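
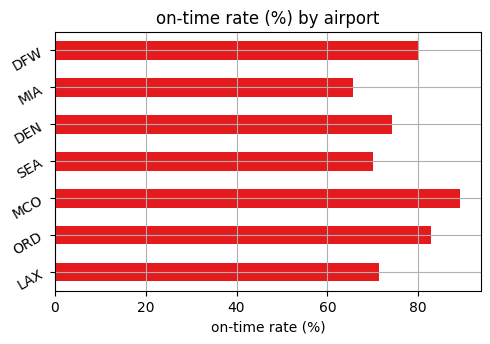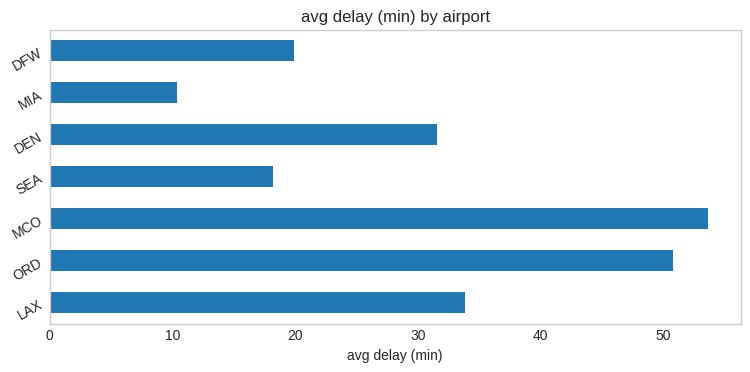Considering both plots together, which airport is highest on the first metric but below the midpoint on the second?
DFW

Chart 2 median avg delay (min) ≈ 30; below-median airports: SEA, MIA, DFW. Among those, DFW has the highest on-time rate (%) (≈ 80).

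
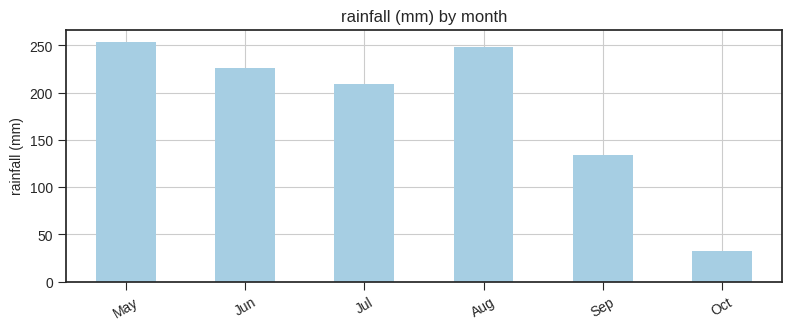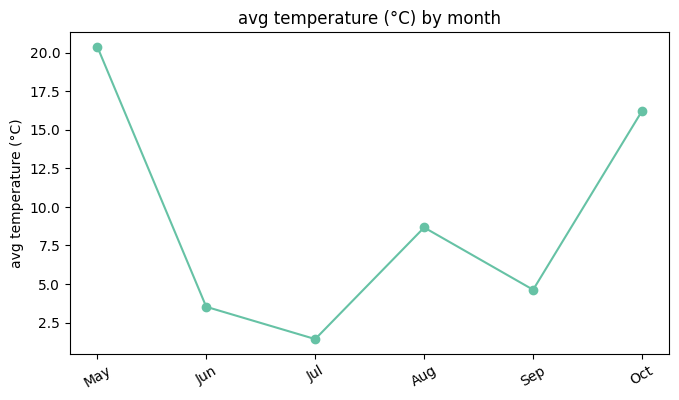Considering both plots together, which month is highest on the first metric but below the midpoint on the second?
Jun

Chart 2 median avg temperature (°C) ≈ 6; below-median months: Jun, Jul, Sep. Among those, Jun has the highest rainfall (mm) (≈ 225).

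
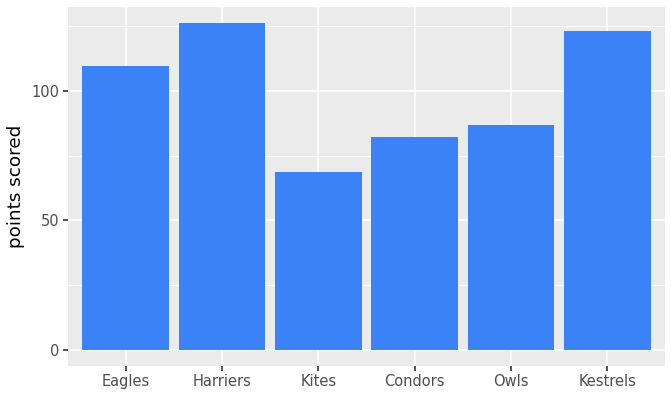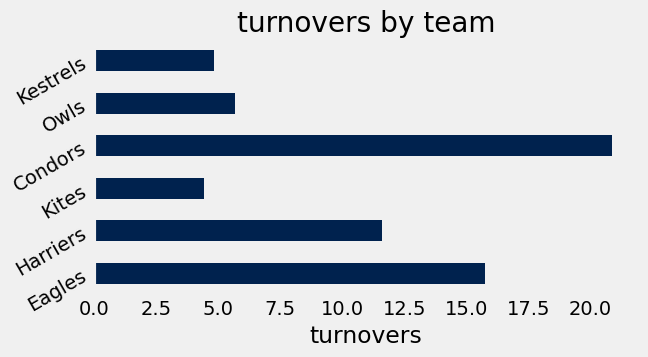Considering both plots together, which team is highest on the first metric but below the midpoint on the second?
Kestrels

Chart 2 median turnovers ≈ 8; below-median teams: Kites, Owls, Kestrels. Among those, Kestrels has the highest points scored (≈ 120).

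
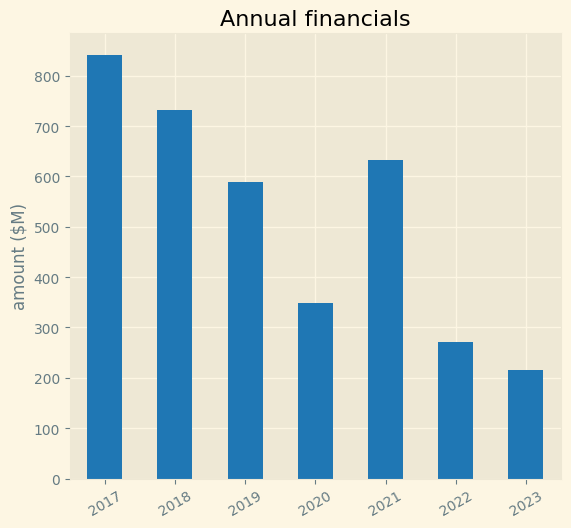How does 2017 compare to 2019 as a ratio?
≈ 1.33×

2017 ≈ 800, 2019 ≈ 600; 800/600 ≈ 1.33.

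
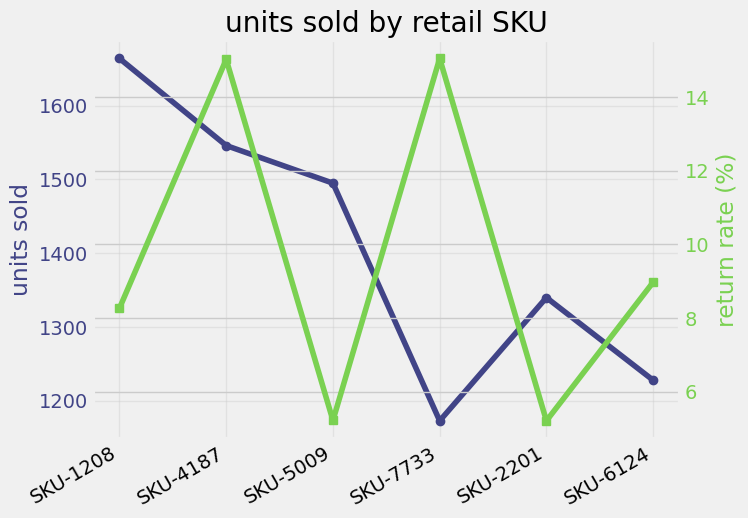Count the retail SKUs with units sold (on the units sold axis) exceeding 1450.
3

Above 1450: SKU-1208, SKU-4187, SKU-5009.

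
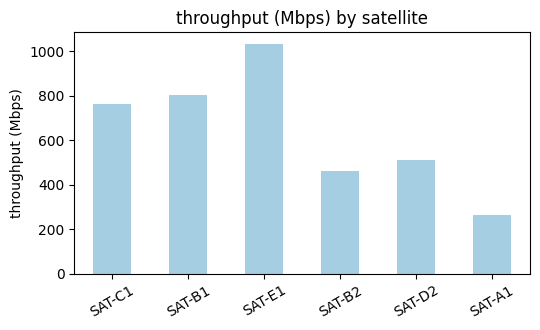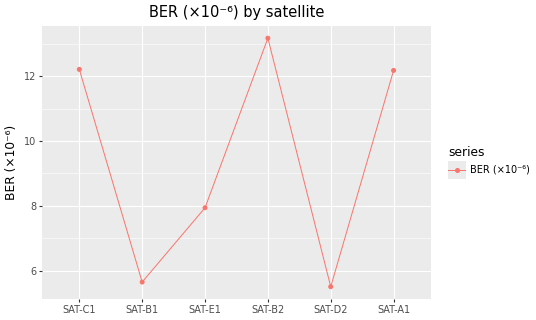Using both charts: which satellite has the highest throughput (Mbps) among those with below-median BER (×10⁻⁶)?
Chart 2 median BER (×10⁻⁶) ≈ 10; below-median satellites: SAT-B1, SAT-E1, SAT-D2. Among those, SAT-E1 has the highest throughput (Mbps) (≈ 1000).

SAT-E1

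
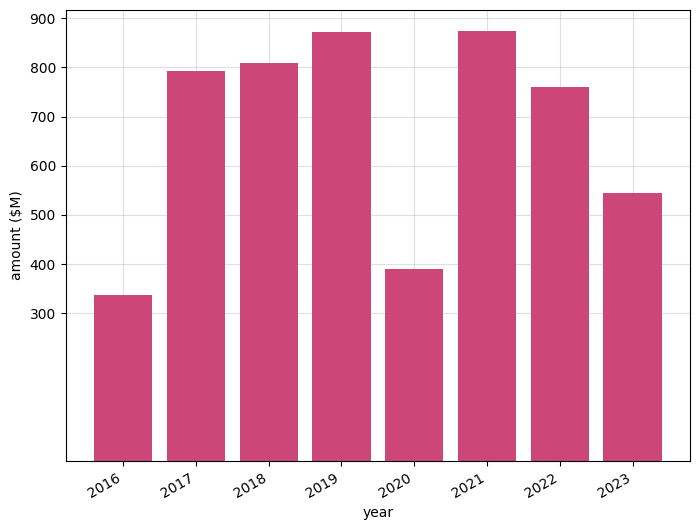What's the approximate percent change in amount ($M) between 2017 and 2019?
≈ +12.5%

2017 ≈ 800, 2019 ≈ 900; (900 − 800) / 800 ≈ +12.5%.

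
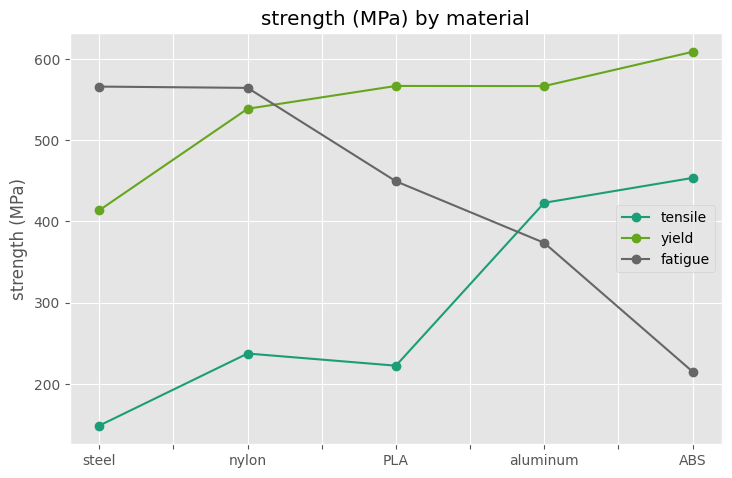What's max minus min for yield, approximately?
≈ 200

Max ABS ≈ 600, min steel ≈ 400; range ≈ 200.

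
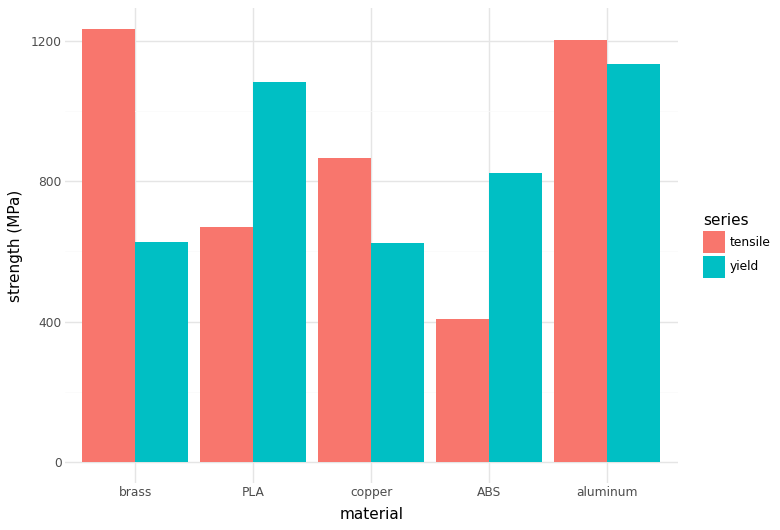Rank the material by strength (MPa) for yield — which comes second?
PLA

Top 3 for yield: aluminum ≈ 1200, PLA ≈ 1000, ABS ≈ 800.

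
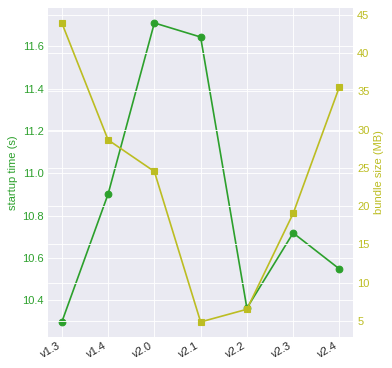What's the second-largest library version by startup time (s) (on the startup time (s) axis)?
Top 3 (on the startup time (s) axis): v2.0 ≈ 11.8, v2.1 ≈ 11.6, v1.4 ≈ 11.0.

v2.1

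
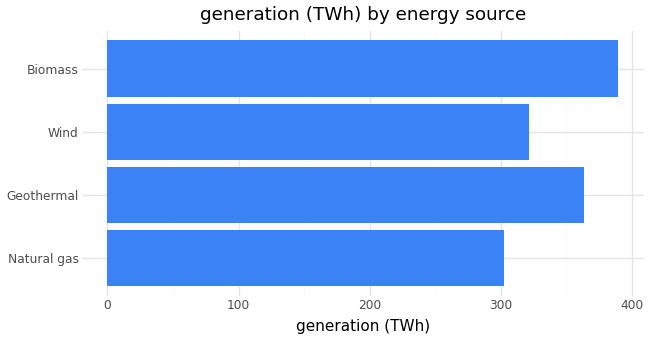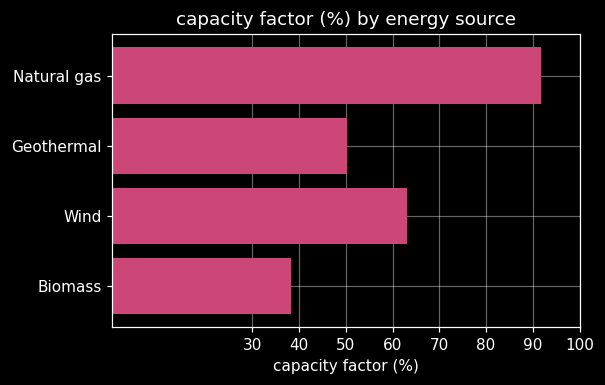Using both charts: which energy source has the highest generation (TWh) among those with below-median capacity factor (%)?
Biomass

Chart 2 median capacity factor (%) ≈ 60; below-median energy sources: Geothermal, Biomass. Among those, Biomass has the highest generation (TWh) (≈ 400).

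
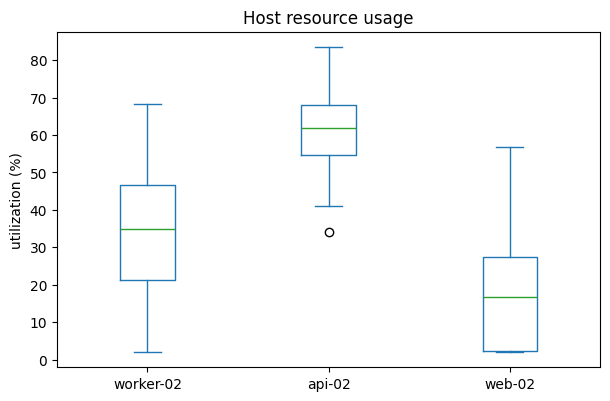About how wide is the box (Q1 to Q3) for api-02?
Q3 ≈ 70, Q1 ≈ 55; IQR ≈ 15.

≈ 15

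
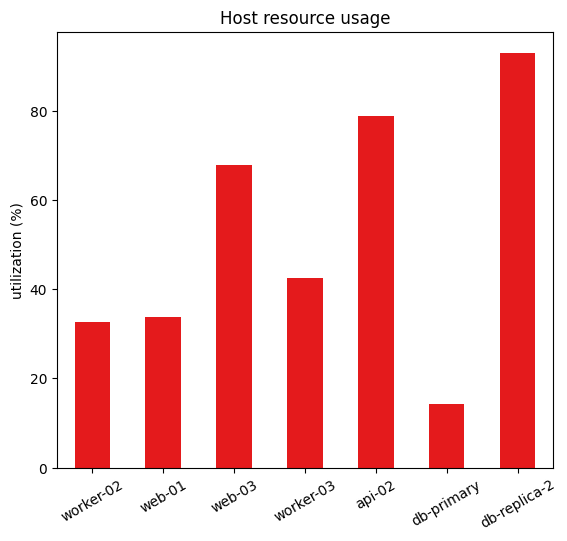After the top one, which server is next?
Top 3: db-replica-2 ≈ 90, api-02 ≈ 80, web-03 ≈ 70.

api-02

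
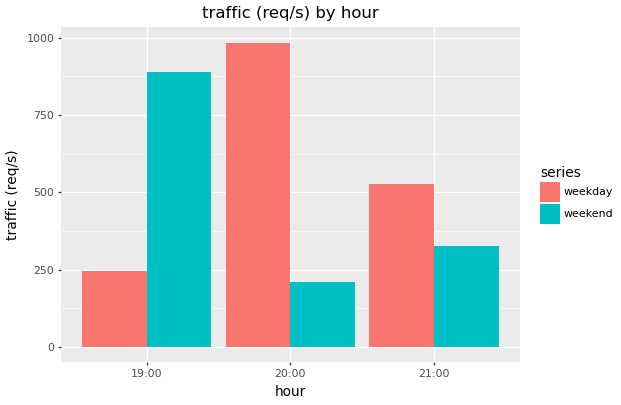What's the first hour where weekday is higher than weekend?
19:00: weekday ≈ 200 vs weekend ≈ 900 (not yet); 20:00: weekday ≈ 1000 vs weekend ≈ 200 (first crossover).

20:00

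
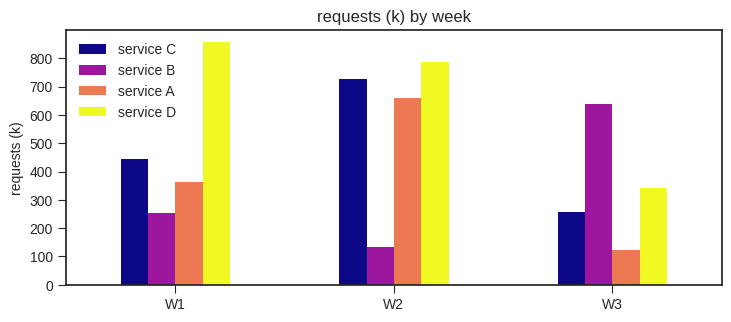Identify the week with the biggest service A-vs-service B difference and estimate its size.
W2, ≈ 600 k

W2: service A ≈ 700, service B ≈ 100 → gap ≈ 600. Next-largest (W3) is only ≈ 500.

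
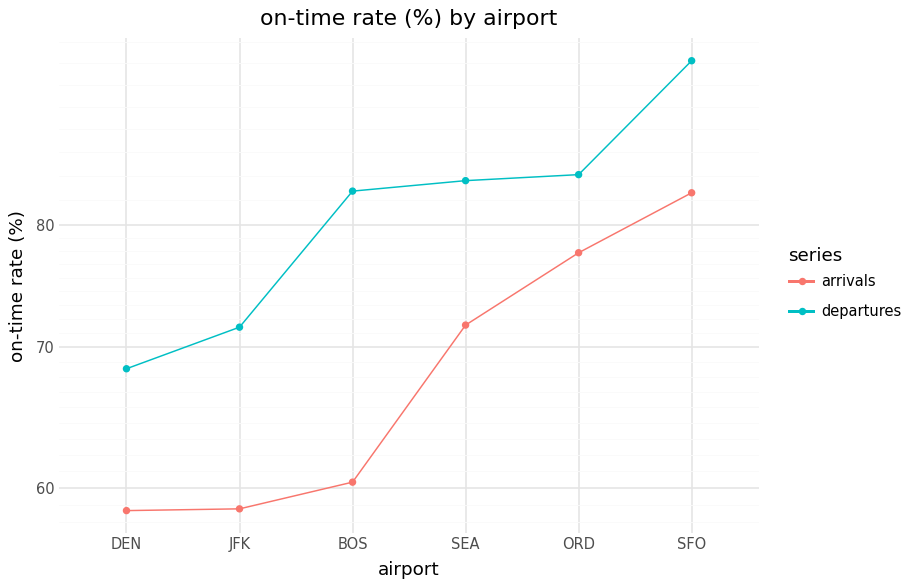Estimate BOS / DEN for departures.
≈ 1.21×

BOS ≈ 85, DEN ≈ 70; 85/70 ≈ 1.21.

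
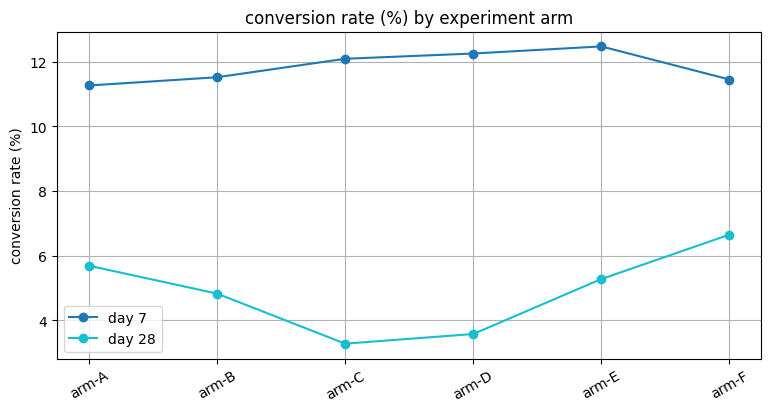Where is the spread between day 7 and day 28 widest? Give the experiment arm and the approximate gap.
arm-C, ≈ 9 %

arm-C: day 7 ≈ 12, day 28 ≈ 3 → gap ≈ 9. Next-largest (arm-D) is only ≈ 8.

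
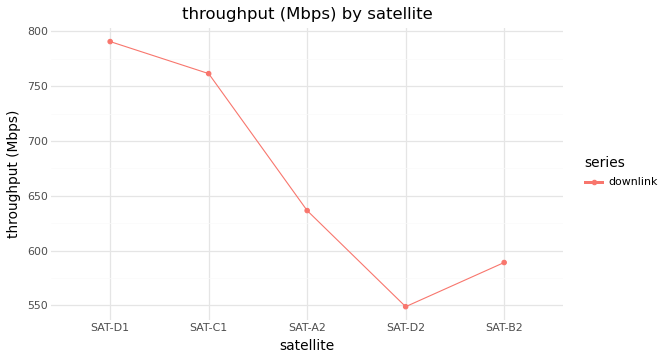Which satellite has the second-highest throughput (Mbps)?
Top 3: SAT-D1 ≈ 800, SAT-C1 ≈ 750, SAT-A2 ≈ 625.

SAT-C1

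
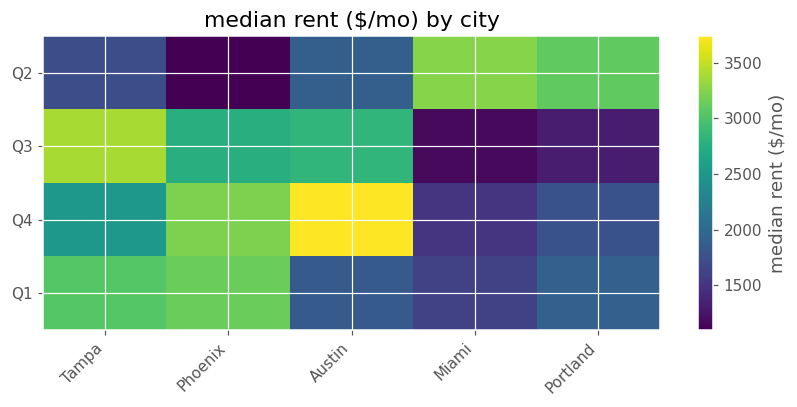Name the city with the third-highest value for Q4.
Tampa

Top 4 for Q4: Austin ≈ 3500, Phoenix ≈ 3000, Tampa ≈ 2500, Portland ≈ 2000.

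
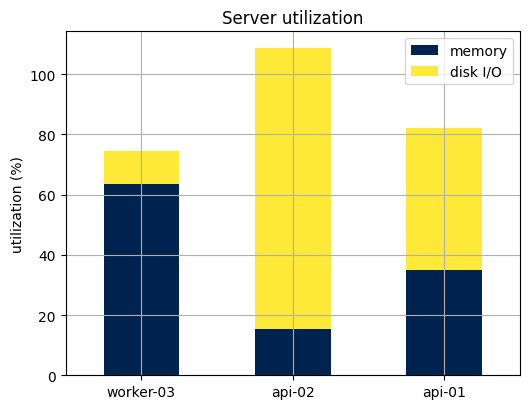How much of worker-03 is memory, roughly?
≈ 60

memory top ≈ 60, bottom ≈ 0; segment ≈ 60.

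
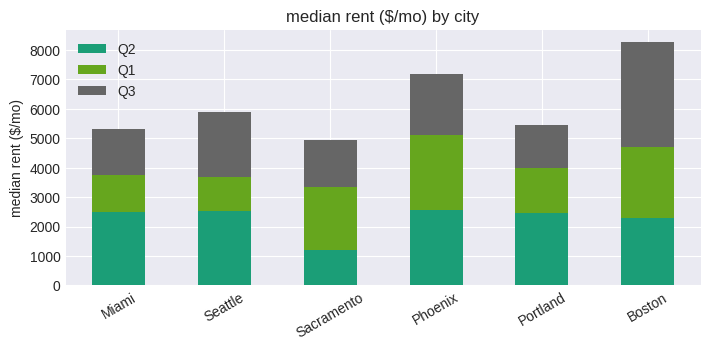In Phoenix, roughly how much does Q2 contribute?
Q2 top ≈ 3000, bottom ≈ 0; segment ≈ 3000.

≈ 3000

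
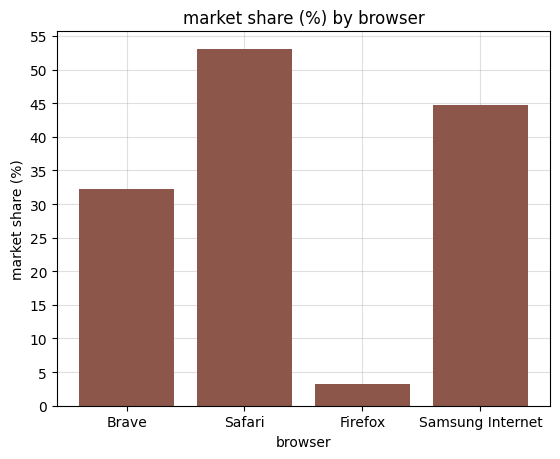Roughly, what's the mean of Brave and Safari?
≈ 42

(30 + 55) / 2 ≈ 42.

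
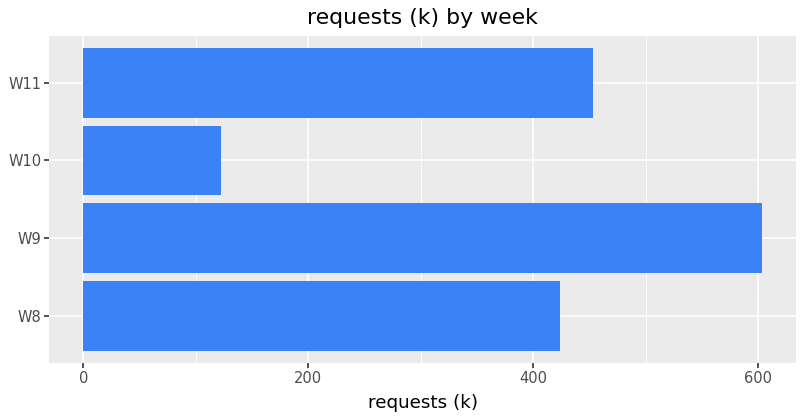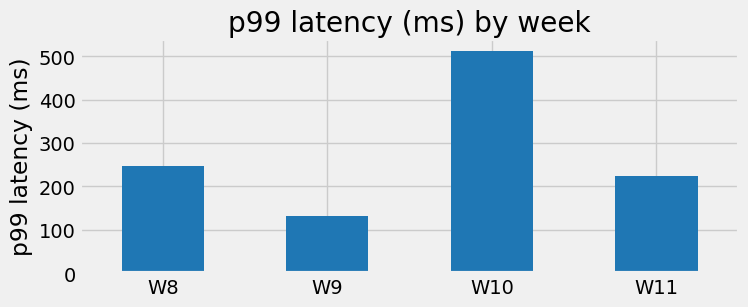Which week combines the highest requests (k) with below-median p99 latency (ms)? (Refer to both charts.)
Chart 2 median p99 latency (ms) ≈ 250; below-median weeks: W9, W11. Among those, W9 has the highest requests (k) (≈ 600).

W9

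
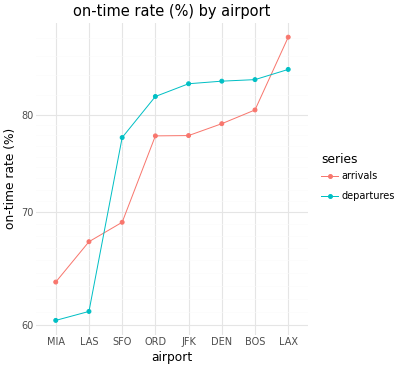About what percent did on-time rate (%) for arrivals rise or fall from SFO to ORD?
SFO ≈ 70, ORD ≈ 80; (80 − 70) / 70 ≈ +14.3%.

≈ +14.3%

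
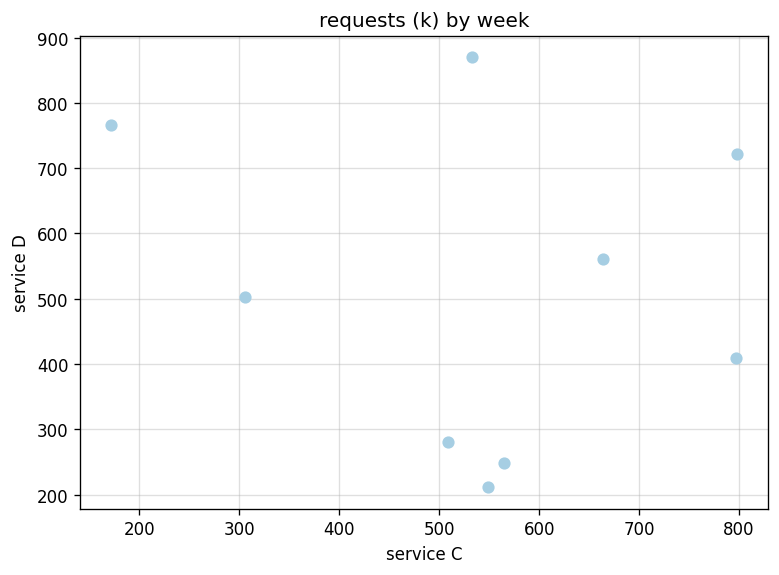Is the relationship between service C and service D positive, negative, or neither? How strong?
Points are roughly uncorrelated; weak (|r| ≈ 0.2).

no clear correlation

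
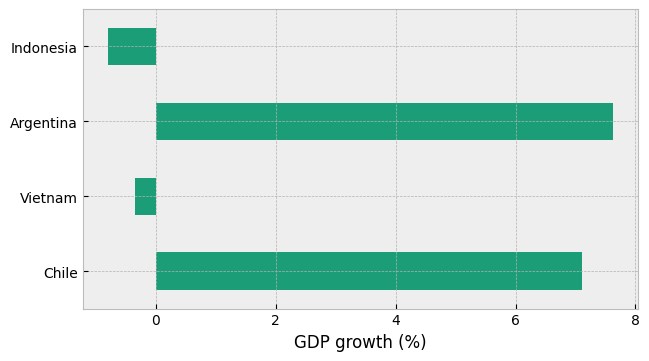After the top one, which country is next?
Chile

Top 3: Argentina ≈ 8, Chile ≈ 7, Vietnam ≈ 0.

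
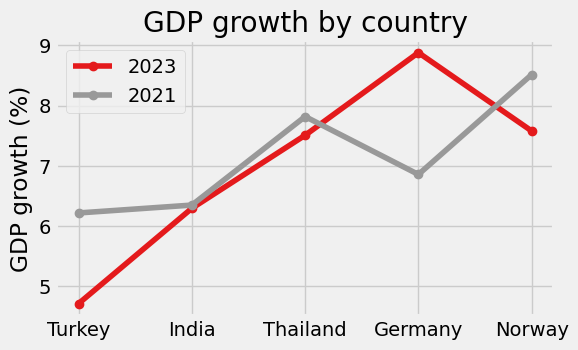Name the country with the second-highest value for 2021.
Thailand

Top 3 for 2021: Norway ≈ 8.5, Thailand ≈ 8.0, Germany ≈ 7.0.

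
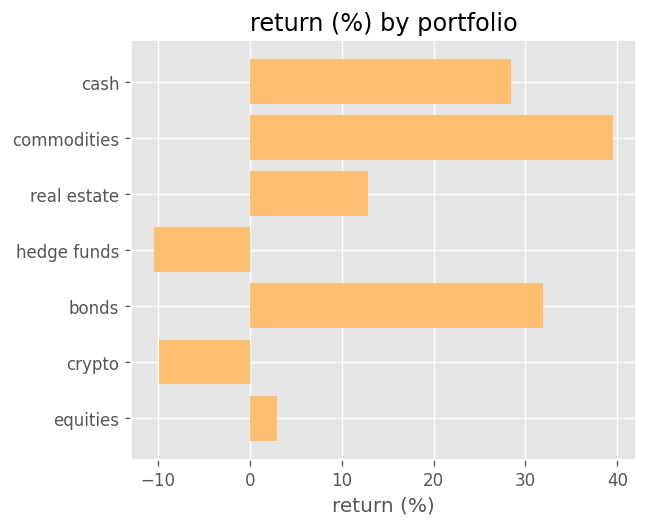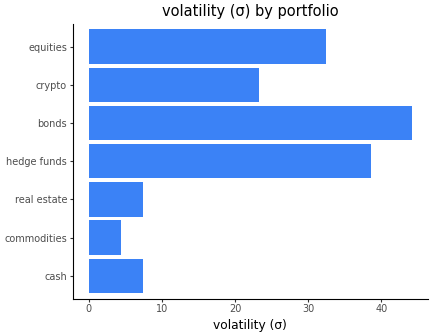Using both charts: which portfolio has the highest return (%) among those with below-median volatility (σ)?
Chart 2 median volatility (σ) ≈ 25; below-median portfolios: cash, commodities, real estate. Among those, commodities has the highest return (%) (≈ 40).

commodities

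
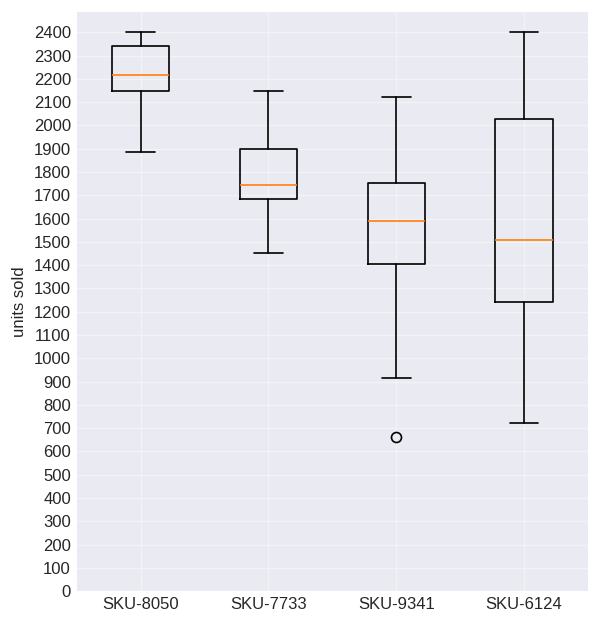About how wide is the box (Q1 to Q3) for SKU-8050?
≈ 200

Q3 ≈ 2300, Q1 ≈ 2100; IQR ≈ 200.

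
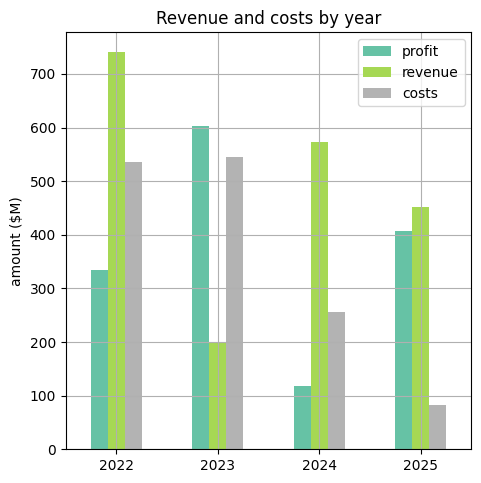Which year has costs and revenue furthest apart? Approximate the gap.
2025: costs ≈ 100, revenue ≈ 500 → gap ≈ 400. Next-largest (2023) is only ≈ 300.

2025, ≈ 400 $M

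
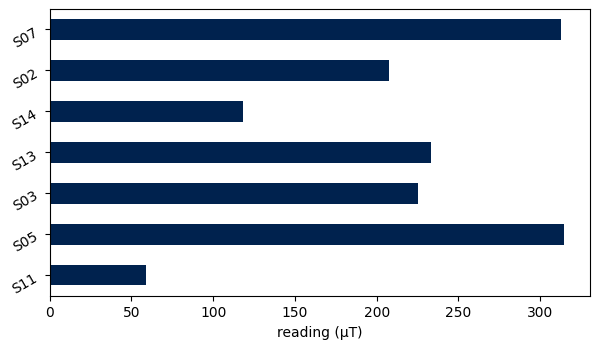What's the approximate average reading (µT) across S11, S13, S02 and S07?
(50 + 250 + 200 + 300) / 4 ≈ 200.

≈ 200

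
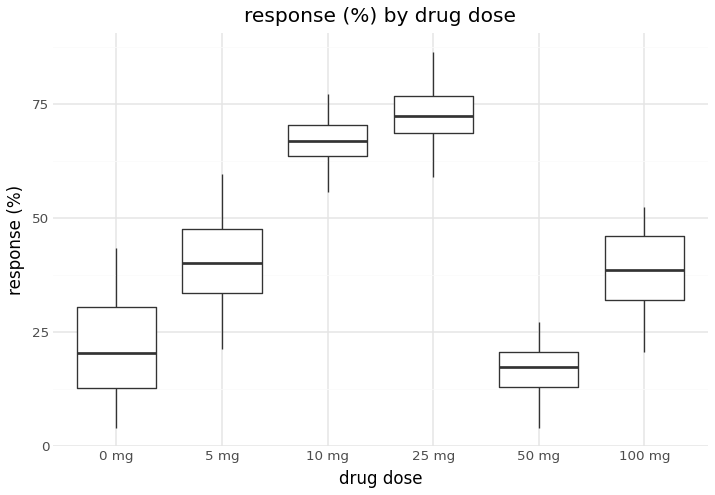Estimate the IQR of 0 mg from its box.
≈ 15

Q3 ≈ 30, Q1 ≈ 15; IQR ≈ 15.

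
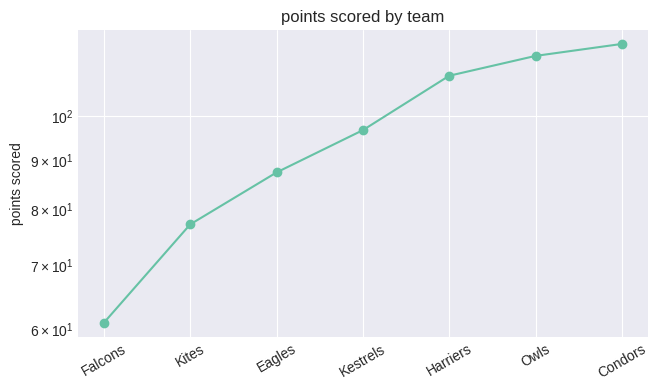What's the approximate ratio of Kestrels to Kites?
≈ 1.27×

Kestrels ≈ 95, Kites ≈ 75; 95/75 ≈ 1.27.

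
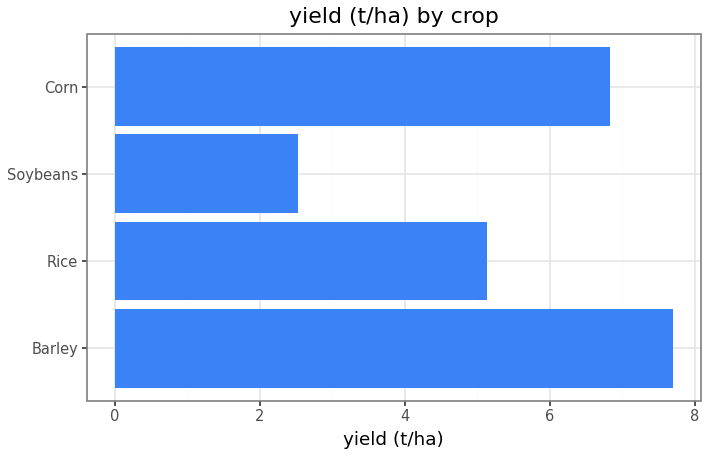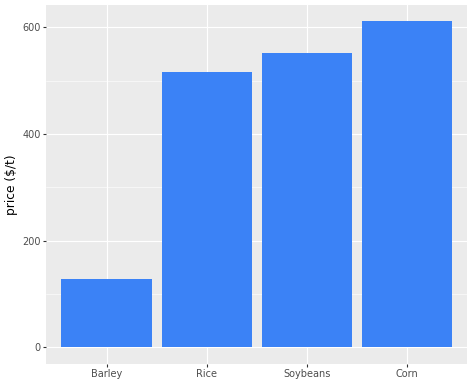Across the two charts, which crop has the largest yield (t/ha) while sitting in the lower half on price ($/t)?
Chart 2 median price ($/t) ≈ 500; below-median crops: Barley, Rice. Among those, Barley has the highest yield (t/ha) (≈ 8).

Barley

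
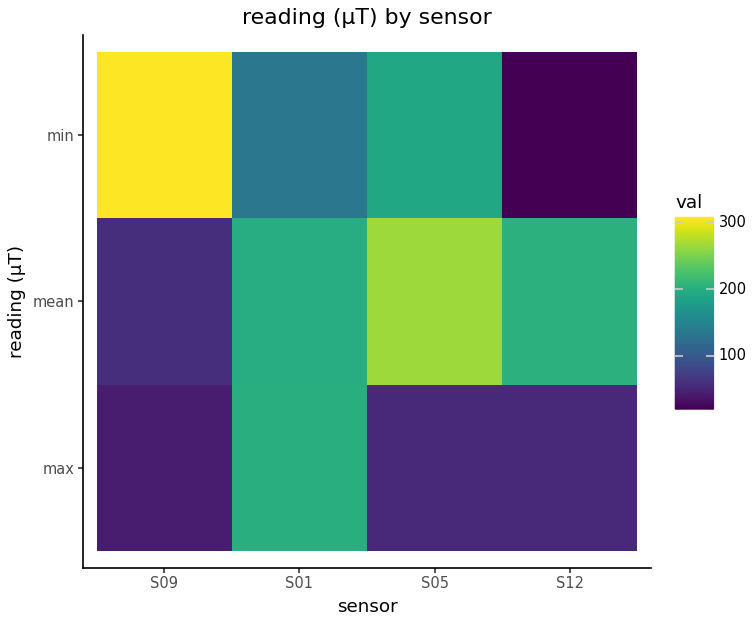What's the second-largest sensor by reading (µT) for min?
S05

Top 3 for min: S09 ≈ 300, S05 ≈ 200, S01 ≈ 125.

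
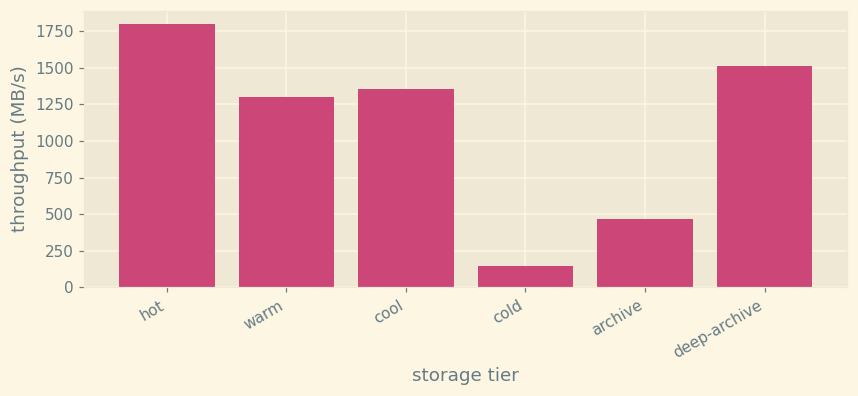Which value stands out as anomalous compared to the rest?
cold ≈ 200; the rest sit between ≈ 400 and ≈ 1800.

cold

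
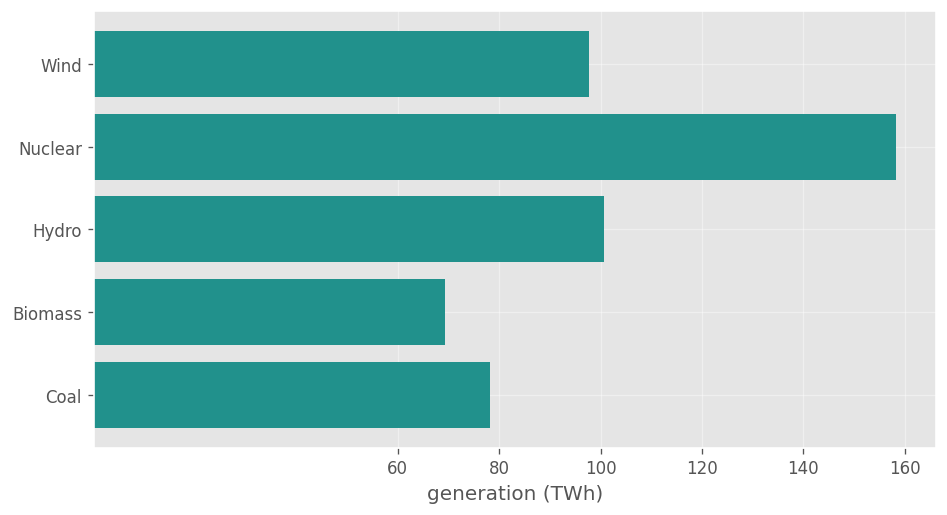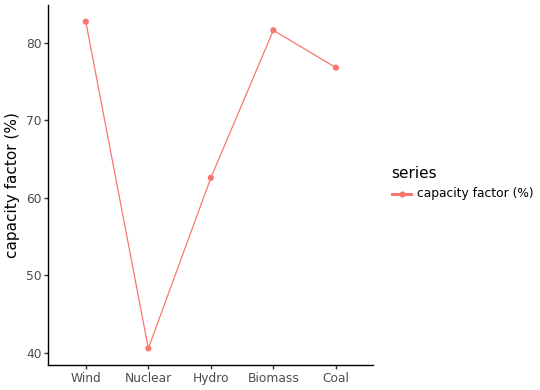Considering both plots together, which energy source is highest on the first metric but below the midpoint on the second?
Chart 2 median capacity factor (%) ≈ 80; below-median energy sources: Nuclear, Hydro. Among those, Nuclear has the highest generation (TWh) (≈ 160).

Nuclear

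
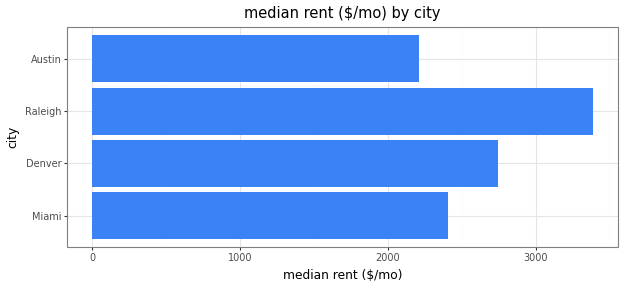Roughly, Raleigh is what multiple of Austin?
≈ 1.75×

Raleigh ≈ 3500, Austin ≈ 2000; 3500/2000 ≈ 1.75.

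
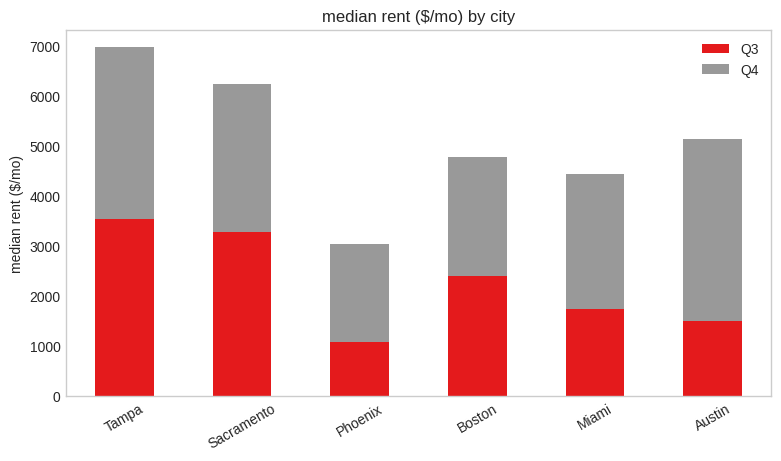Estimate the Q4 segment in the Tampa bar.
≈ 3000

Q4 top ≈ 7000, bottom ≈ 4000; segment ≈ 3000.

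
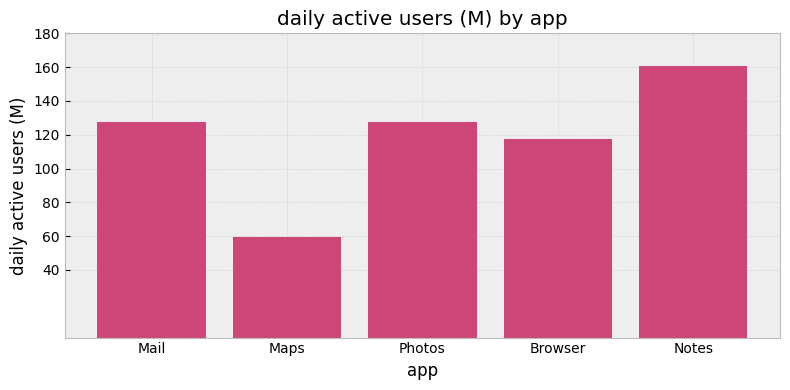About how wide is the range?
≈ 100

Max Notes ≈ 160, min Maps ≈ 60; range ≈ 100.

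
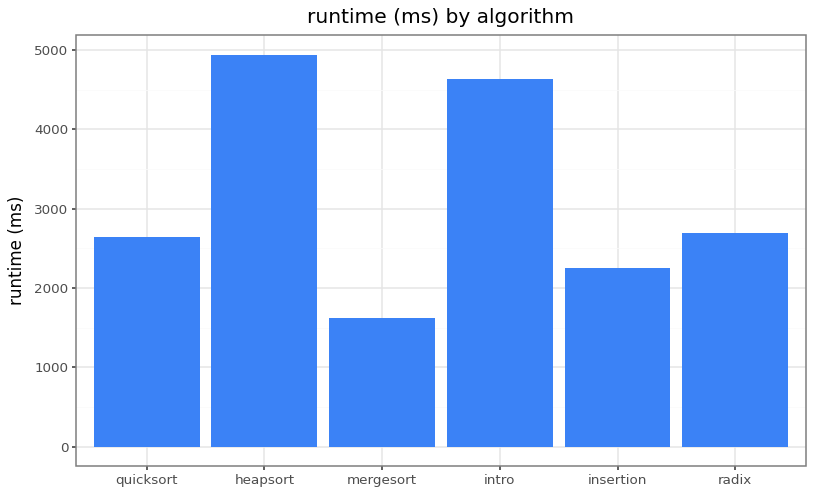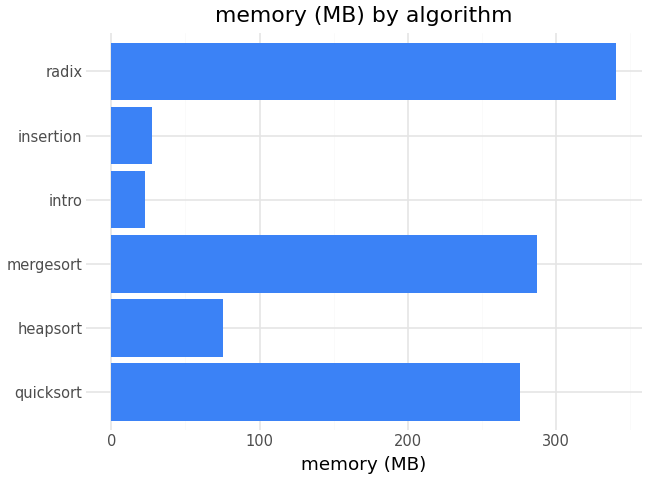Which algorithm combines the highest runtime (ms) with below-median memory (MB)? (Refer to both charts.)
heapsort

Chart 2 median memory (MB) ≈ 200; below-median algorithms: heapsort, intro, insertion. Among those, heapsort has the highest runtime (ms) (≈ 5000).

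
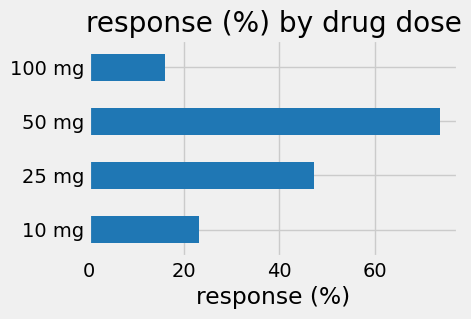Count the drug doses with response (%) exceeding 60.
1

Above 60: 50 mg.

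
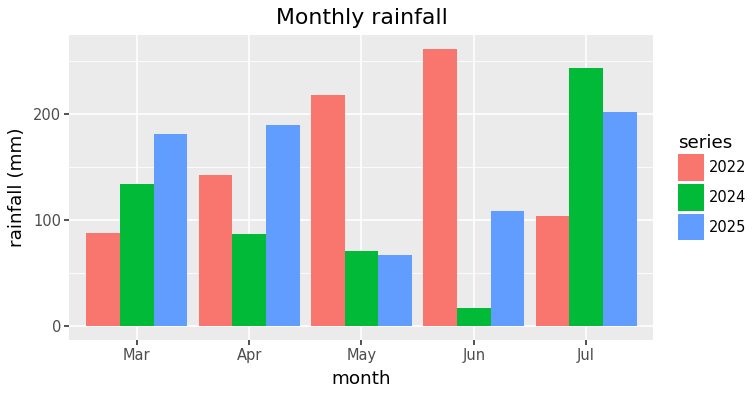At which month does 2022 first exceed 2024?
Mar: 2022 ≈ 75 vs 2024 ≈ 125 (not yet); Apr: 2022 ≈ 150 vs 2024 ≈ 75 (first crossover).

Apr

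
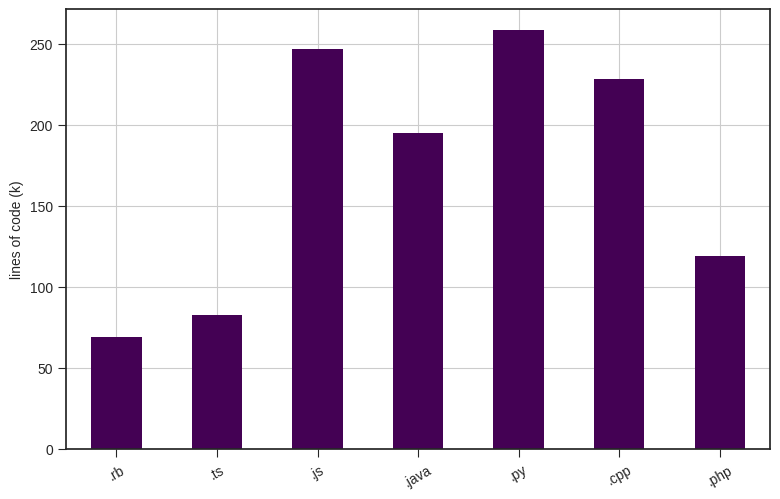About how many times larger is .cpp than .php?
≈ 1.8×

.cpp ≈ 225, .php ≈ 125; 225/125 ≈ 1.8.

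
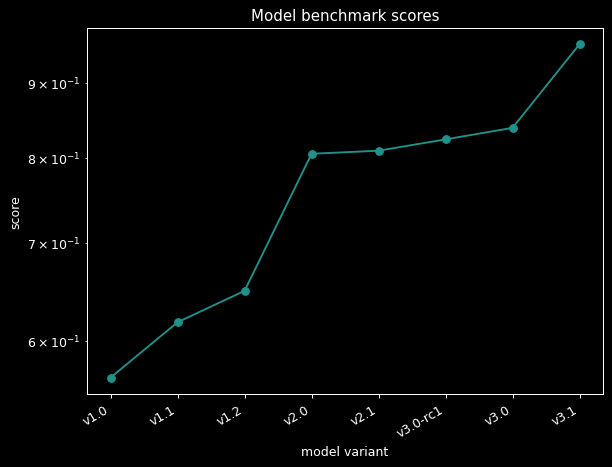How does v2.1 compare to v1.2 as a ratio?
≈ 1.23×

v2.1 ≈ 0.80, v1.2 ≈ 0.65; 0.80/0.65 ≈ 1.23.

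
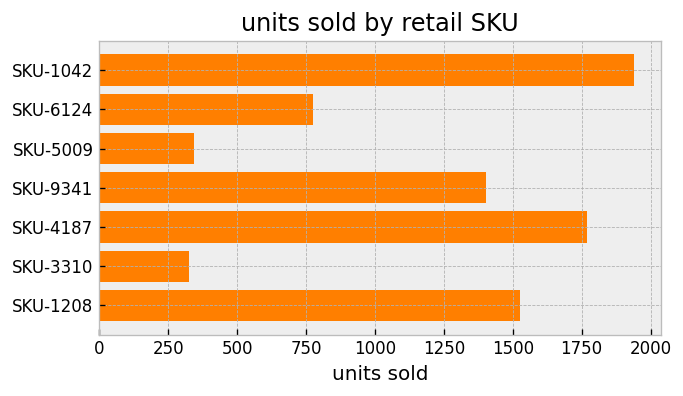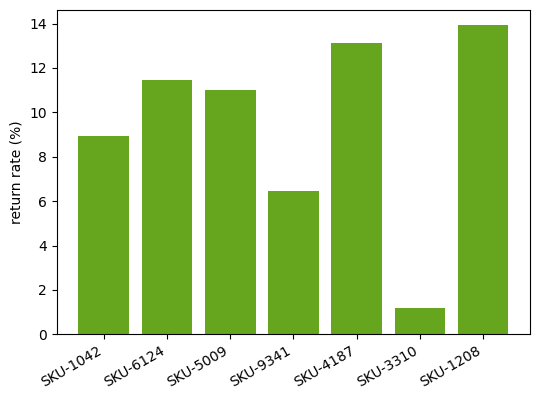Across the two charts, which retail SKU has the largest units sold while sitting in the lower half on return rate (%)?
Chart 2 median return rate (%) ≈ 12; below-median retail SKUs: SKU-1042, SKU-9341, SKU-3310. Among those, SKU-1042 has the highest units sold (≈ 2000).

SKU-1042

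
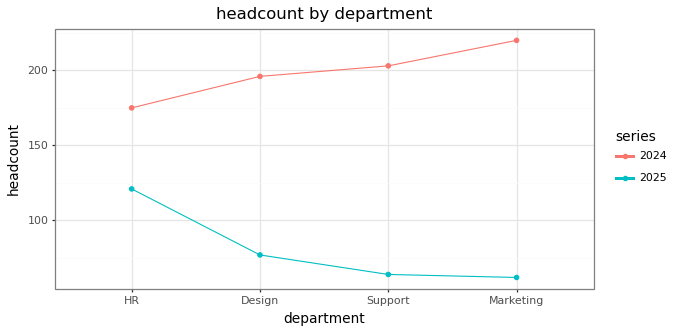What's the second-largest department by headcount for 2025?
Design

Top 3 for 2025: HR ≈ 120, Design ≈ 80, Support ≈ 60.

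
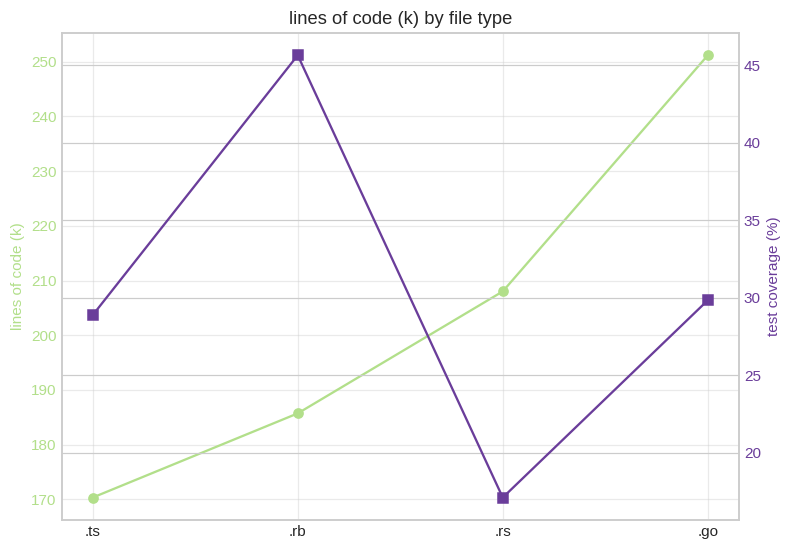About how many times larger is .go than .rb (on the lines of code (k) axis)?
≈ 1.32×

.go ≈ 250, .rb ≈ 190; 250/190 ≈ 1.32.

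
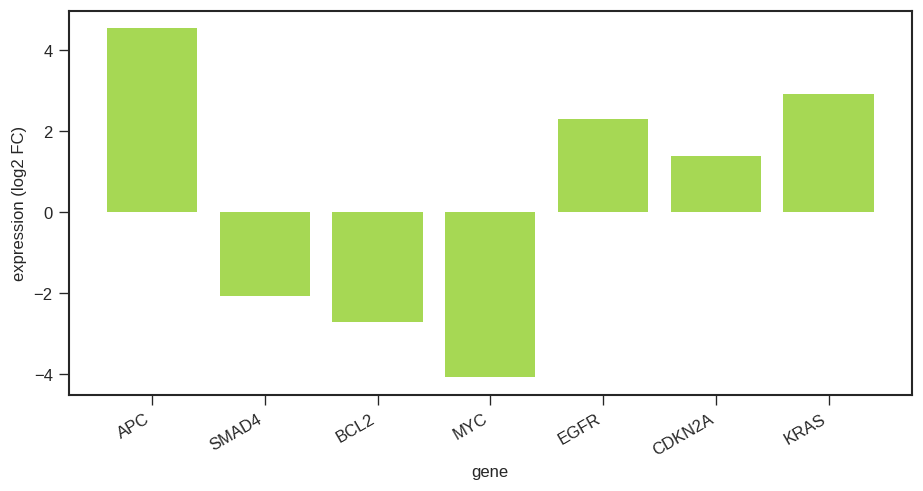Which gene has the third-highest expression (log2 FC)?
Top 4: APC ≈ 5, KRAS ≈ 3, EGFR ≈ 2, CDKN2A ≈ 1.

EGFR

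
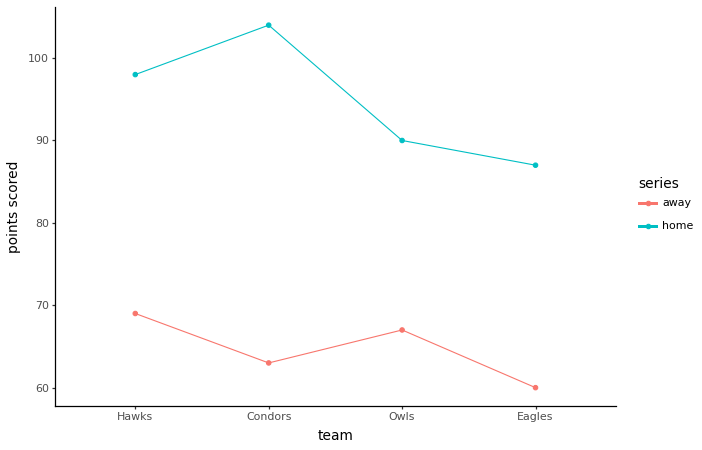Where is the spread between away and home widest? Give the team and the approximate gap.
Condors: away ≈ 65, home ≈ 105 → gap ≈ 40. Next-largest (Hawks) is only ≈ 30.

Condors, ≈ 40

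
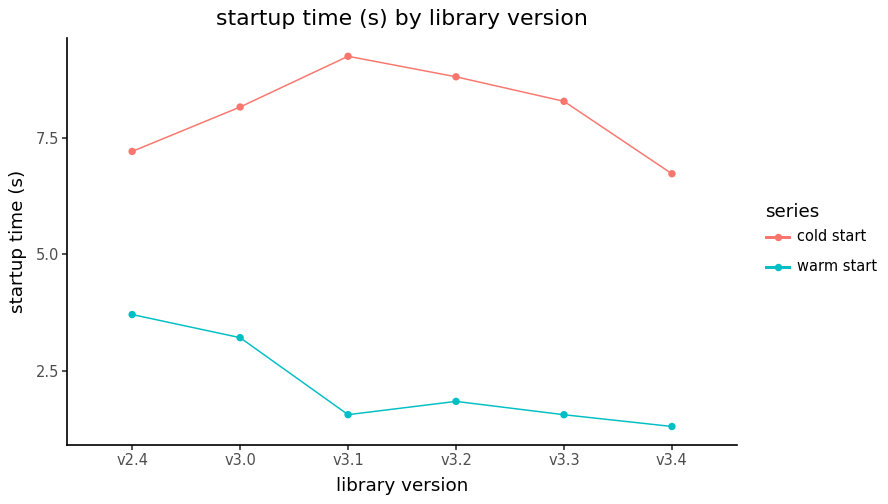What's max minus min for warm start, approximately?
Max v2.4 ≈ 4, min v3.4 ≈ 1; range ≈ 3.

≈ 3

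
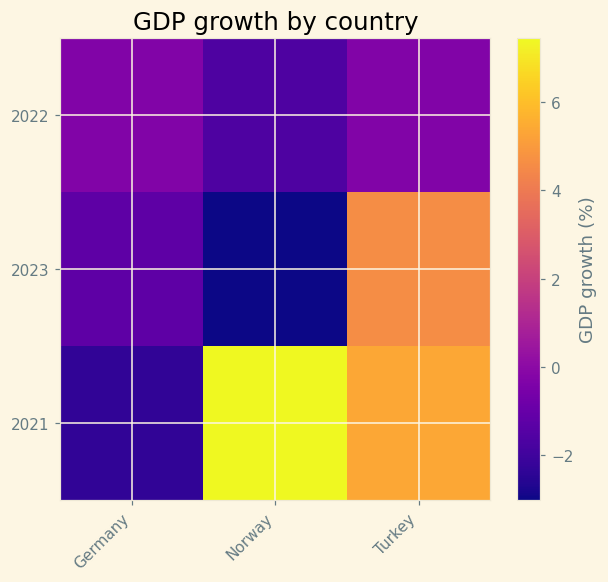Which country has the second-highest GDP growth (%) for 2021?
Top 3 for 2021: Norway ≈ 7, Turkey ≈ 5, Germany ≈ -2.

Turkey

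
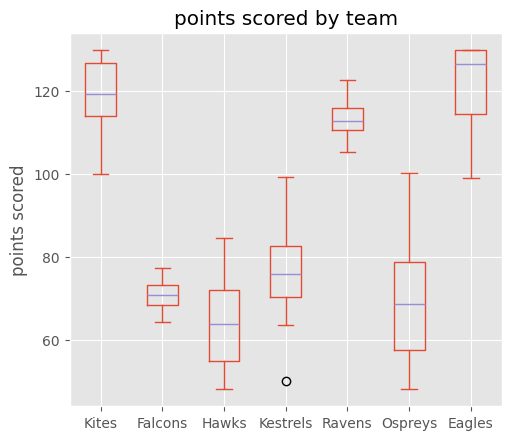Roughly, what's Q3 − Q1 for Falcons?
≈ 5

Q3 ≈ 75, Q1 ≈ 70; IQR ≈ 5.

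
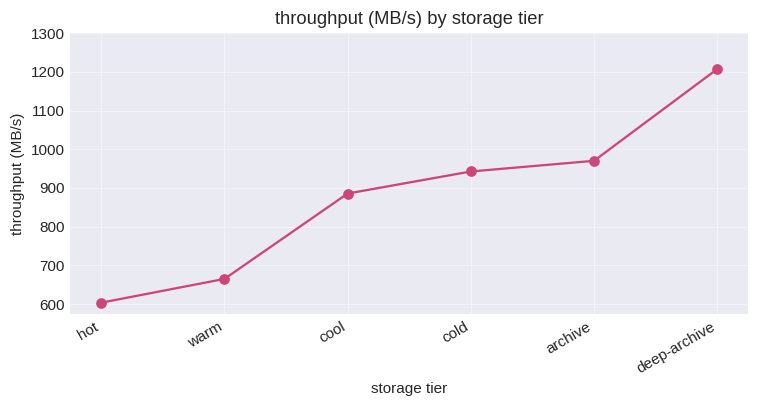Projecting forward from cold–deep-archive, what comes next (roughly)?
Last three: 900, 1000, 1200 → slope ≈ 150/step → next ≈ 1350.

≈ 1350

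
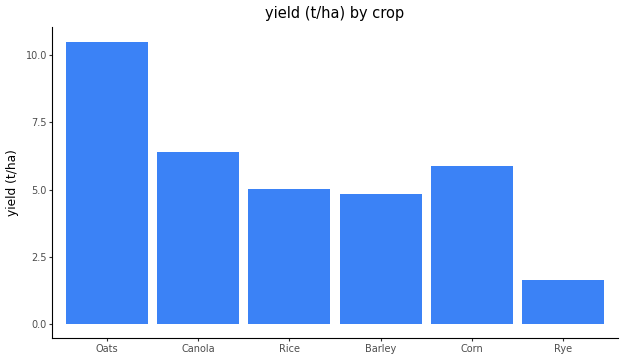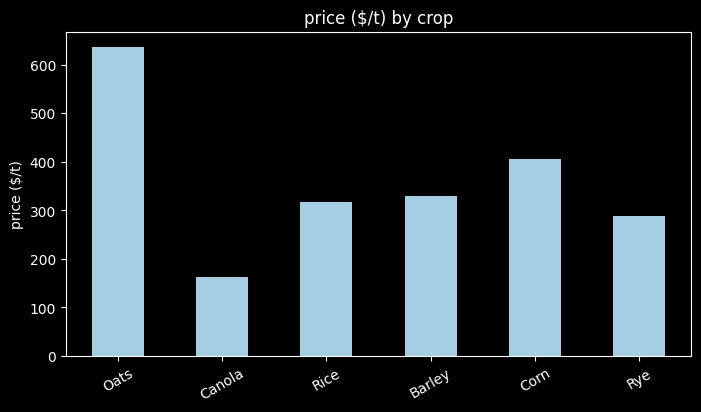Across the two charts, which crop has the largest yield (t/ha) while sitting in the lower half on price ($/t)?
Chart 2 median price ($/t) ≈ 300; below-median crops: Canola, Rice, Rye. Among those, Canola has the highest yield (t/ha) (≈ 6).

Canola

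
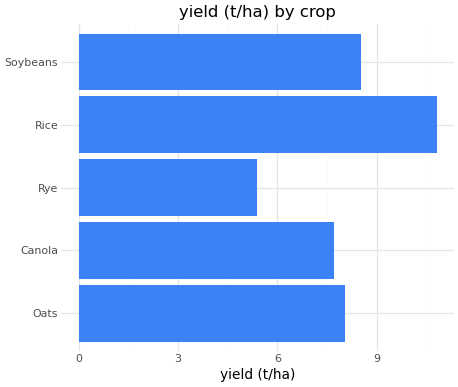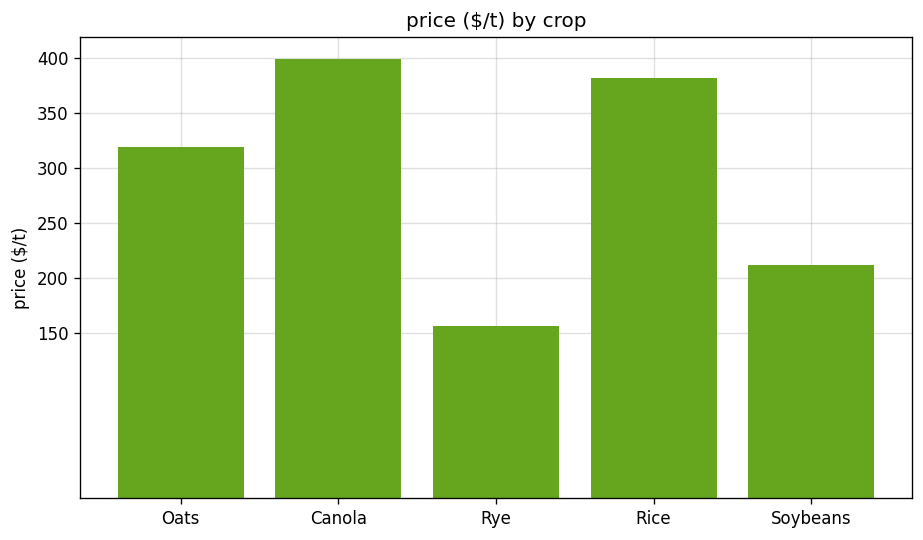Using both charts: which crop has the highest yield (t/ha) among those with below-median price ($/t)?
Chart 2 median price ($/t) ≈ 300; below-median crops: Rye, Soybeans. Among those, Soybeans has the highest yield (t/ha) (≈ 9).

Soybeans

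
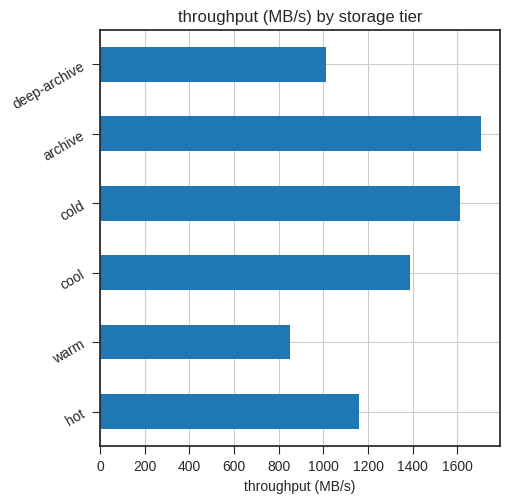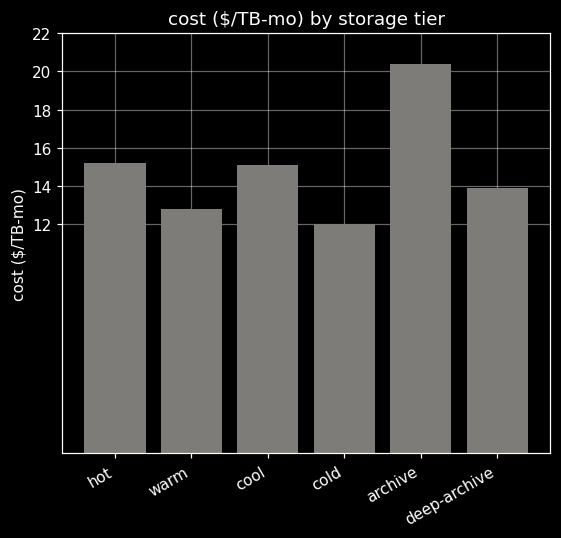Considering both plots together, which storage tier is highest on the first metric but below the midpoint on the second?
Chart 2 median cost ($/TB-mo) ≈ 14; below-median storage tiers: warm, cold, deep-archive. Among those, cold has the highest throughput (MB/s) (≈ 1600).

cold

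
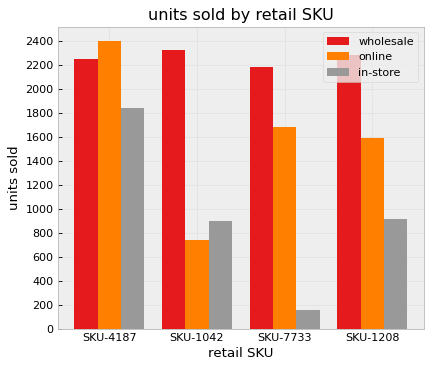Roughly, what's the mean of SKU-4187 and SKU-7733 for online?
(2400 + 1600) / 2 ≈ 2000.

≈ 2000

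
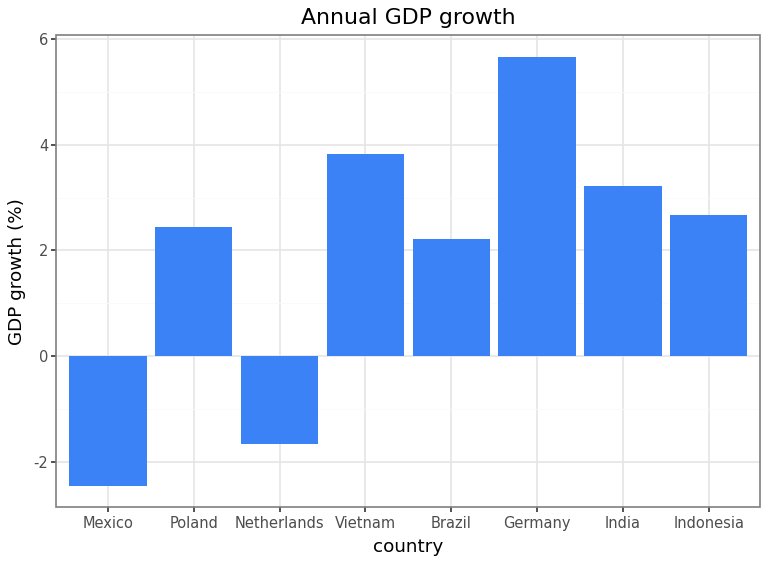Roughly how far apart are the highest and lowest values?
≈ 8

Max Germany ≈ 6, min Mexico ≈ -2; range ≈ 8.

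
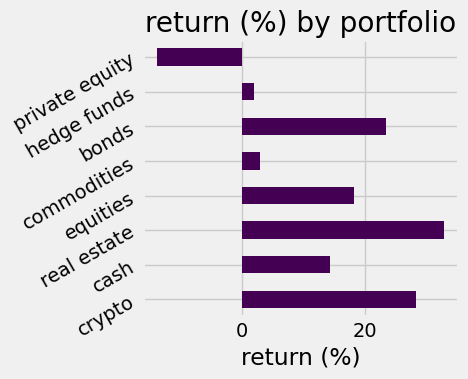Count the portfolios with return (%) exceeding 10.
5

Above 10: crypto, cash, real estate, equities, bonds.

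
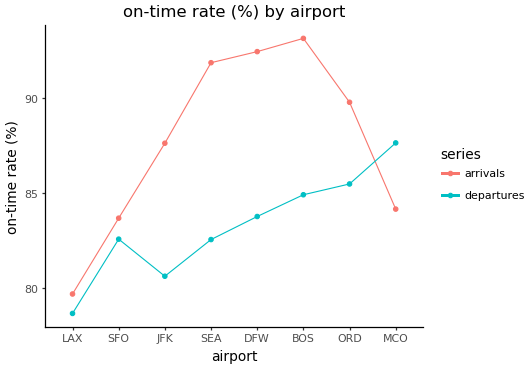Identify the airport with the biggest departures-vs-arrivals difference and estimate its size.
SEA: departures ≈ 82, arrivals ≈ 92 → gap ≈ 10. Next-largest (DFW) is only ≈ 8.

SEA, ≈ 10 %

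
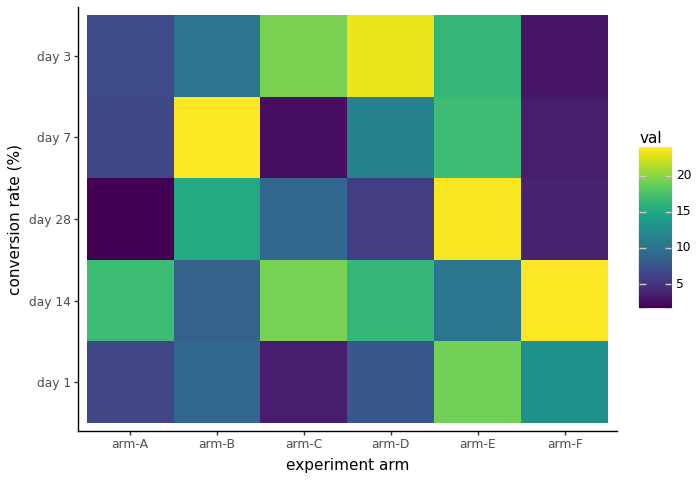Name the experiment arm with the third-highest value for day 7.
Top 4 for day 7: arm-B ≈ 24, arm-E ≈ 18, arm-D ≈ 12, arm-A ≈ 6.

arm-D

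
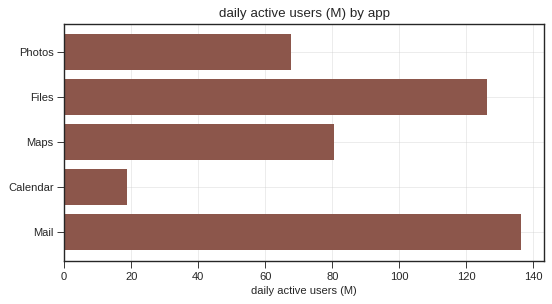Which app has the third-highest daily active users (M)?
Top 4: Mail ≈ 140, Files ≈ 120, Maps ≈ 80, Photos ≈ 60.

Maps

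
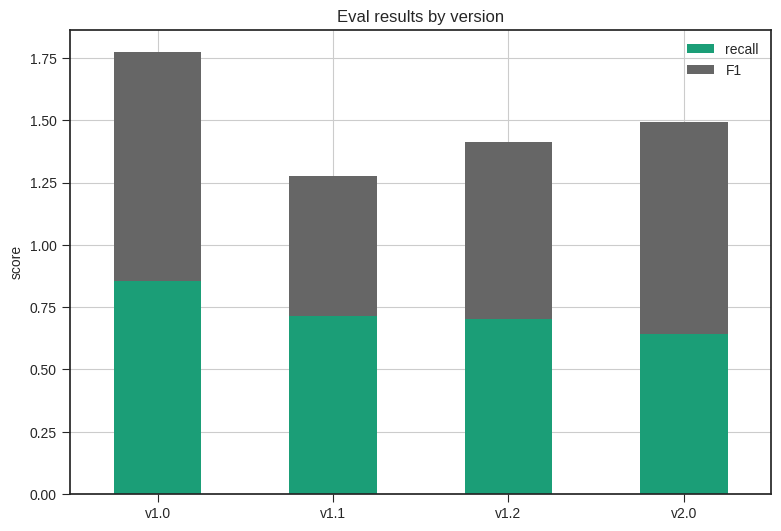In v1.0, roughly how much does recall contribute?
recall top ≈ 0.8, bottom ≈ 0.0; segment ≈ 0.8.

≈ 0.8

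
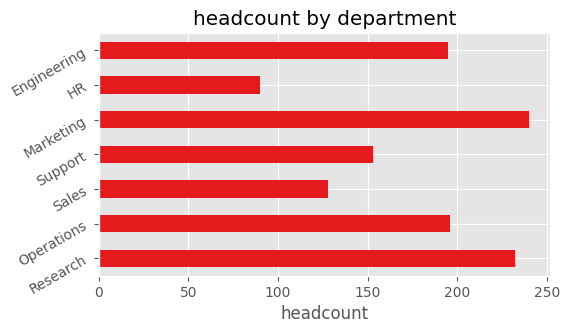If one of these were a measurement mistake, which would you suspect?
HR ≈ 80; the rest sit between ≈ 120 and ≈ 240.

HR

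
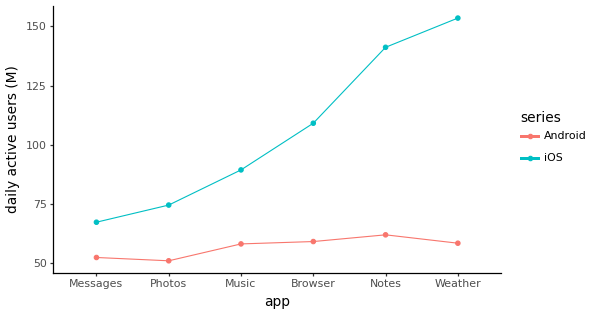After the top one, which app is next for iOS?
Notes

Top 3 for iOS: Weather ≈ 150, Notes ≈ 140, Browser ≈ 110.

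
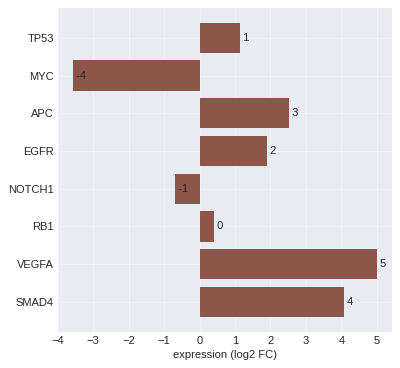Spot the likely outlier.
MYC ≈ -4; the rest sit between ≈ -1 and ≈ 5.

MYC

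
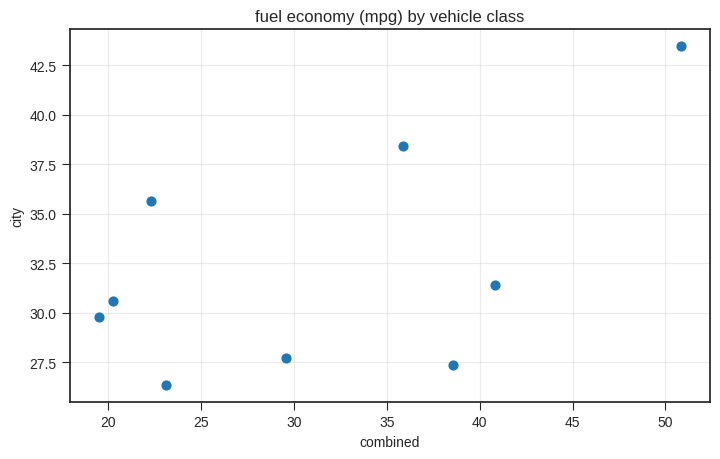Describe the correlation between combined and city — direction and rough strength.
Points are positively correlated; moderate (|r| ≈ 0.5).

positive, moderate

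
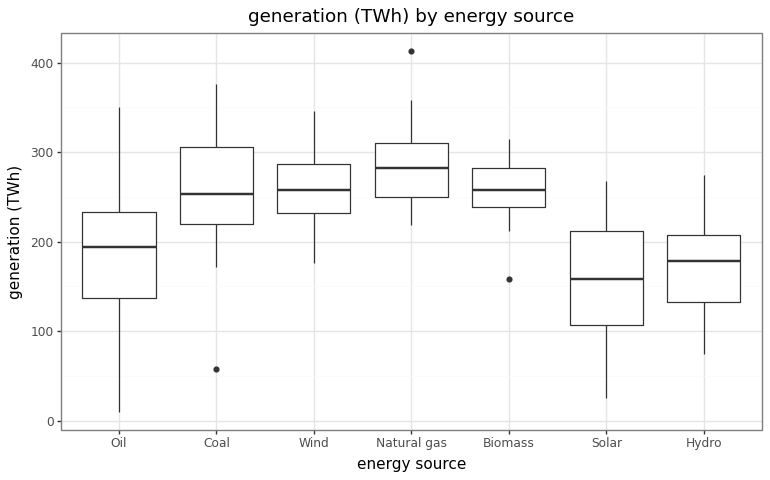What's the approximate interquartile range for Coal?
Q3 ≈ 300, Q1 ≈ 220; IQR ≈ 80.

≈ 80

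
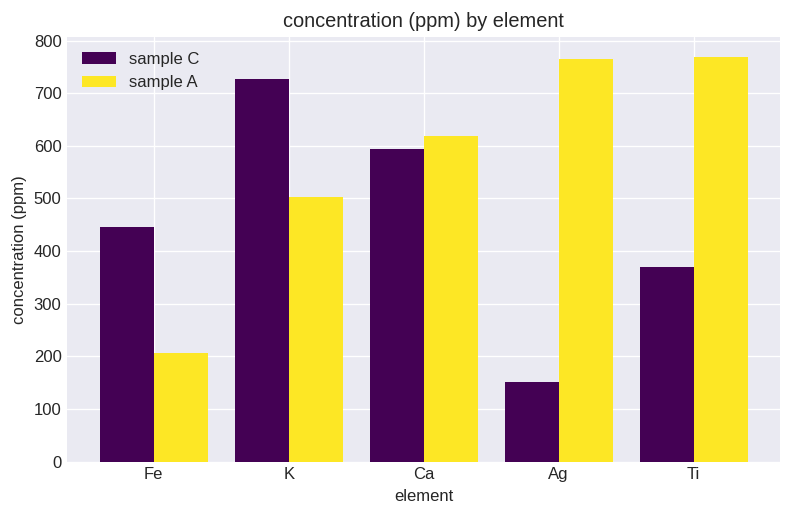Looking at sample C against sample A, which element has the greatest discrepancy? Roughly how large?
Ag: sample C ≈ 200, sample A ≈ 800 → gap ≈ 600. Next-largest (Ti) is only ≈ 400.

Ag, ≈ 600 ppm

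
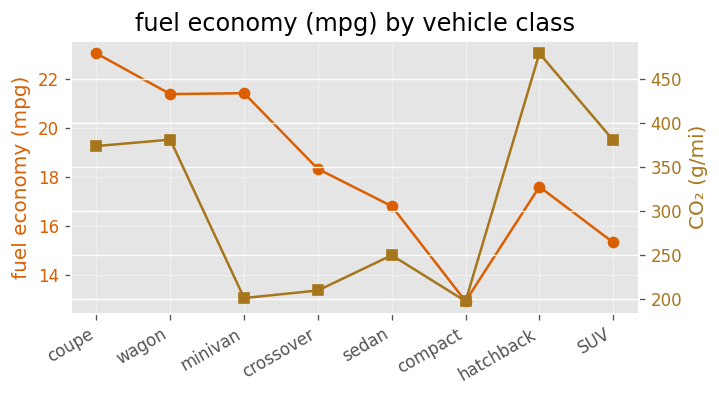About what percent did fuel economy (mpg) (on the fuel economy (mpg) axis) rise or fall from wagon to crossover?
≈ -14.3%

wagon ≈ 21, crossover ≈ 18; (18 − 21) / 21 ≈ -14.3%.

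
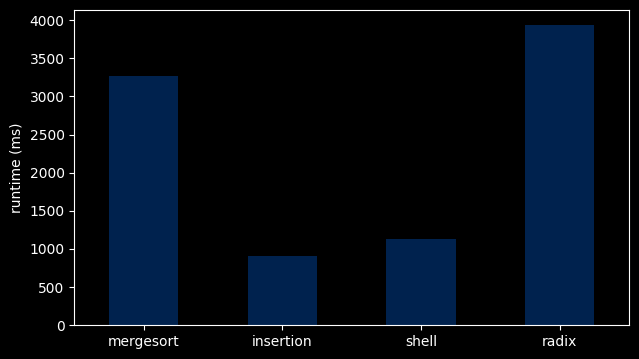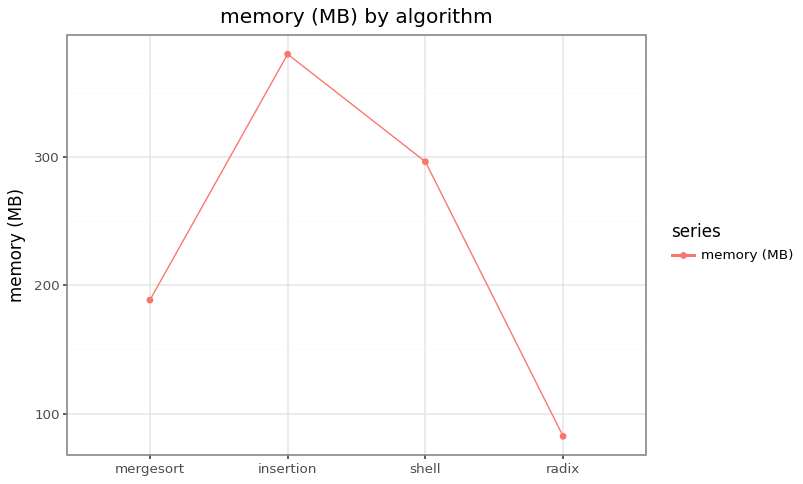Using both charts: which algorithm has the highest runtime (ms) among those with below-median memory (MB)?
Chart 2 median memory (MB) ≈ 250; below-median algorithms: mergesort, radix. Among those, radix has the highest runtime (ms) (≈ 4000).

radix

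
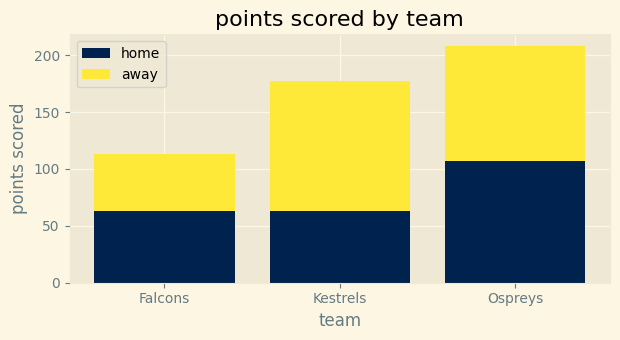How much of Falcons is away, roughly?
≈ 60

away top ≈ 120, bottom ≈ 60; segment ≈ 60.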